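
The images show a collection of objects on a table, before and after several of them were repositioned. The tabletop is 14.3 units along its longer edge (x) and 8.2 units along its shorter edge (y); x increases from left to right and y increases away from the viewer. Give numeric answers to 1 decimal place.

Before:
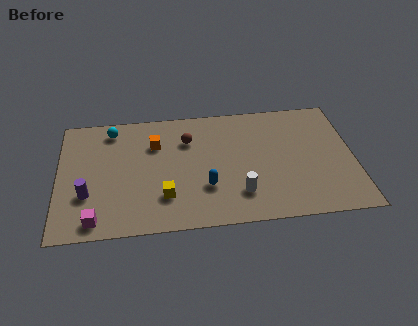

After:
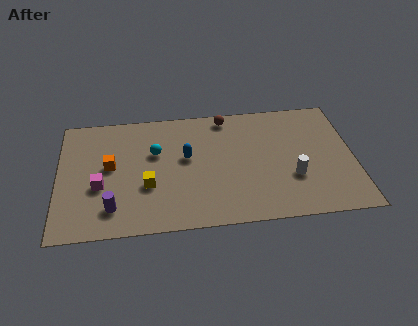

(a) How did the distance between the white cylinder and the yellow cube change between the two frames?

+3.4

Before: roughly 3.6 units apart; after: 7.0. That's 3.4 units further apart.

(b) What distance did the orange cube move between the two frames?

2.6

The orange cube moved from about (4.7, 5.8) to (2.5, 4.5), a distance of √(2.2² + 1.3²) ≈ 2.6.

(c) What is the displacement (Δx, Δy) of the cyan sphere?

(2.1, -1.8)

From the two frames, the cyan sphere sits at roughly (2.6, 7.0) before and (4.7, 5.2) after.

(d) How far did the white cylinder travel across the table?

2.7

The white cylinder moved from about (8.7, 2.0) to (11.3, 2.8), a distance of √(2.6² + 0.8²) ≈ 2.7.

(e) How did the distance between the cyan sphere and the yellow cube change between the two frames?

-3.2

The distance was about 5.4 in the first image and 2.2 in the second, so they moved 3.2 units closer together.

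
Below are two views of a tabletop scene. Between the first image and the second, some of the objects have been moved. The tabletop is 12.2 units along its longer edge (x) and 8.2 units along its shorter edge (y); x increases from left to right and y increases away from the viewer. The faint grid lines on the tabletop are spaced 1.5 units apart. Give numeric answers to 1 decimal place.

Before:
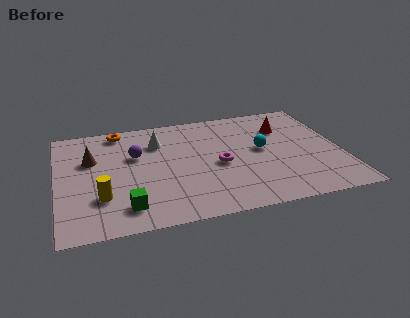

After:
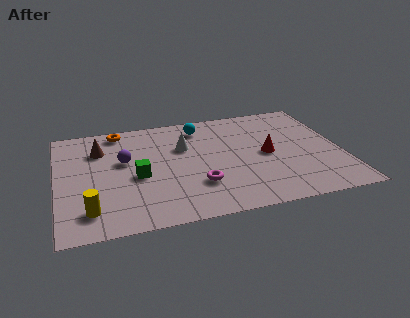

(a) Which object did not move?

the orange torus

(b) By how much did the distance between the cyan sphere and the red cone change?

+2.0

They were about 1.9 units apart before and 3.9 after — 2.0 units further apart.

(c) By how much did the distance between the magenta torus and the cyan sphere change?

+2.4

They were about 2.0 units apart before and 4.4 after — 2.4 units further apart.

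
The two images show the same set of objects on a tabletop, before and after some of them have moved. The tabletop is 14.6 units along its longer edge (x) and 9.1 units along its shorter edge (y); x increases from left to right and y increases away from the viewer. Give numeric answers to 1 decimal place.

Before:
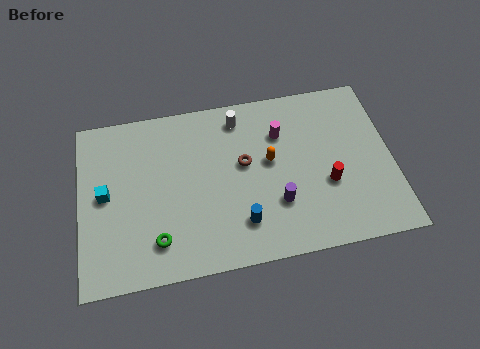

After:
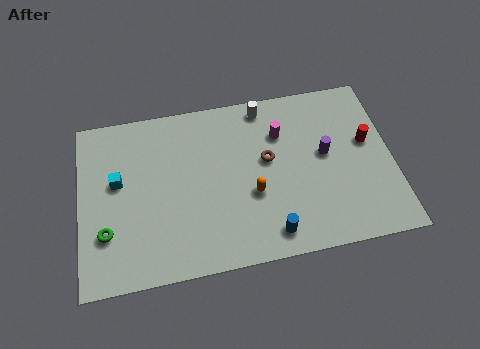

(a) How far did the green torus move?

2.4

The green torus moved from about (3.5, 1.9) to (1.2, 2.7), a distance of √(2.3² + 0.8²) ≈ 2.4.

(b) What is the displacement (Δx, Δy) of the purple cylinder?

(2.4, 2.2)

The purple cylinder started near (9.1, 2.8) and ended near (11.5, 5.0).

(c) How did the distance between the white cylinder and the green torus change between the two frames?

+2.2

They were about 7.1 units apart before and 9.3 after — 2.2 units further apart.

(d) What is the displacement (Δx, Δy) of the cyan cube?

(0.6, 0.6)

The cyan cube started near (1.2, 4.7) and ended near (1.8, 5.3).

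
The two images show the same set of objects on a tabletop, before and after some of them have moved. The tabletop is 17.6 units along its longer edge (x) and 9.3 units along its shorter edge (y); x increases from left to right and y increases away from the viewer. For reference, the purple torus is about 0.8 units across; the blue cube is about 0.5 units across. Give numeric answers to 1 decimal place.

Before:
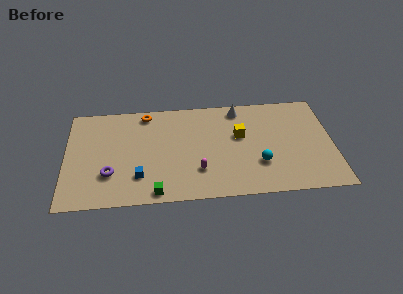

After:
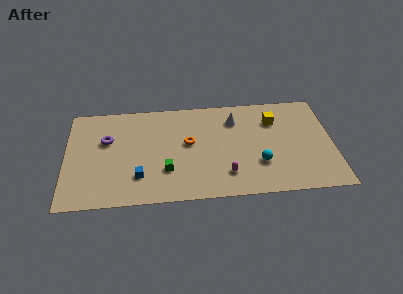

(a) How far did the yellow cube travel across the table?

2.6

From (11.5, 5.6) to (13.8, 6.8), the yellow cube covered √(2.3² + 1.2²) ≈ 2.6 units.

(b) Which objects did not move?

the blue cube and the cyan sphere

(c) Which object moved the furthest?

the orange torus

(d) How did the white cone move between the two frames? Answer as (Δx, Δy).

(-0.3, -1.0)

The white cone was at about (11.5, 8.1) and moved to about (11.2, 7.1).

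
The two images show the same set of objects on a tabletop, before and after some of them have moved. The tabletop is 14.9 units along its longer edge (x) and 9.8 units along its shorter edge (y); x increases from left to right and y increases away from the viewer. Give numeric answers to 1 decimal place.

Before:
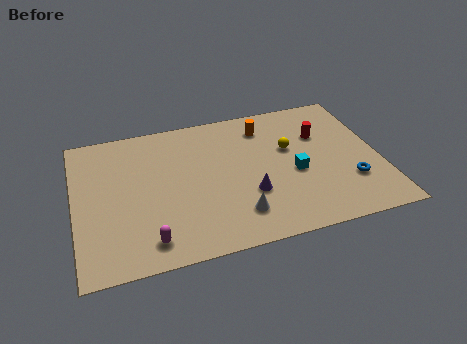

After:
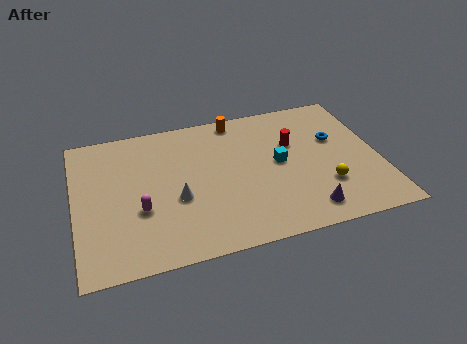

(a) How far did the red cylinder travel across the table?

1.4

The red cylinder moved from about (12.2, 6.6) to (10.8, 6.3), a distance of √(1.4² + 0.3²) ≈ 1.4.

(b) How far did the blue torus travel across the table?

3.2

The blue torus was near (13.3, 2.9) before and (12.9, 6.1) after, so it travelled √(0.4² + 3.2²) ≈ 3.2 units.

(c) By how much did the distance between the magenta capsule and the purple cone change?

+2.9

Before: roughly 5.3 units apart; after: 8.2. That's 2.9 units further apart.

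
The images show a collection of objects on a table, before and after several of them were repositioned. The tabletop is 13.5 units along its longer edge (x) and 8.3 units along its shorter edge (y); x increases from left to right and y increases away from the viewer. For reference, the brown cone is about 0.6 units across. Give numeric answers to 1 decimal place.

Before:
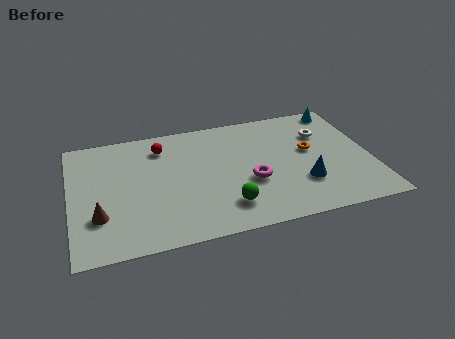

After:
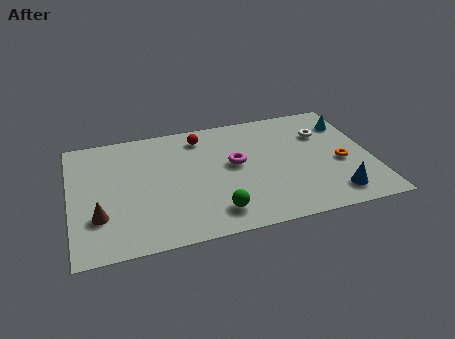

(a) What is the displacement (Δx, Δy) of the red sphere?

(1.8, 0.3)

The red sphere started near (4.2, 6.6) and ended near (6.0, 6.9).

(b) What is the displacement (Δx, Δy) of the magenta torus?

(-0.6, 1.4)

The magenta torus started near (8.0, 3.2) and ended near (7.4, 4.6).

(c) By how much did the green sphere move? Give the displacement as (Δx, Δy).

(-0.5, -0.3)

From the two frames, the green sphere sits at roughly (6.8, 1.8) before and (6.3, 1.5) after.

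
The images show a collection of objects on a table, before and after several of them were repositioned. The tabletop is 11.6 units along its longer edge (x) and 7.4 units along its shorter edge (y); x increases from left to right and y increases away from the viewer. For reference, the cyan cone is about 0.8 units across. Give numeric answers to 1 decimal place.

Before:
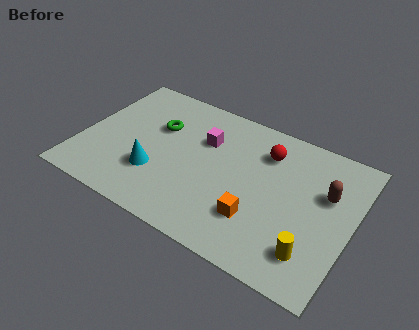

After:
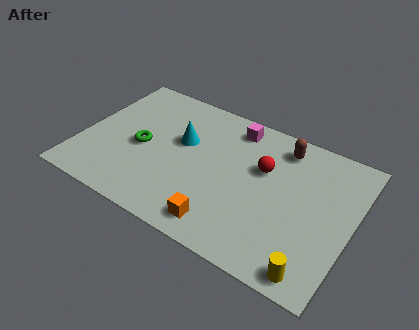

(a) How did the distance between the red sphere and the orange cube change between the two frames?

+0.3

The distance was about 3.5 in the first image and 3.8 in the second, so they moved 0.3 units further apart.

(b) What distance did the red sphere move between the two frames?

0.9

From (7.7, 5.6) to (7.7, 4.7), the red sphere covered √(0.0² + 0.9²) ≈ 0.9 units.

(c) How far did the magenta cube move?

1.7

From (5.1, 5.0) to (6.2, 6.3), the magenta cube covered √(1.1² + 1.3²) ≈ 1.7 units.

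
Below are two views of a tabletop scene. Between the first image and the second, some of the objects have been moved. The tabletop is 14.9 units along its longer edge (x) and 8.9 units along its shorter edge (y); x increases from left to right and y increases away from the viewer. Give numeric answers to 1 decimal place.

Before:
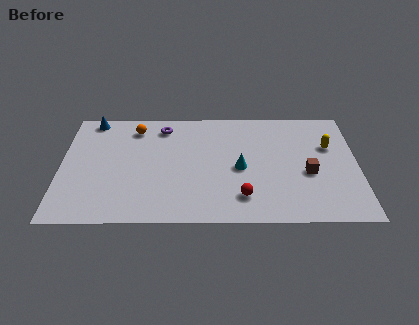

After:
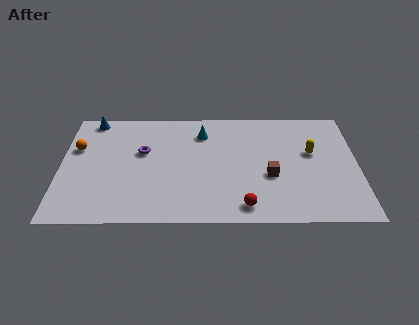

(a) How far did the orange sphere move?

3.3

The orange sphere was near (3.7, 7.3) before and (0.8, 5.7) after, so it travelled √(2.9² + 1.6²) ≈ 3.3 units.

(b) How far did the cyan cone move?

3.4

The cyan cone moved from about (9.0, 4.1) to (7.1, 6.9), a distance of √(1.9² + 2.8²) ≈ 3.4.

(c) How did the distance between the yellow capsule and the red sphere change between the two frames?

-0.6

They were about 5.9 units apart before and 5.3 after — 0.6 units closer together.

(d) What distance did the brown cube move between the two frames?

1.9

The brown cube was near (12.4, 3.7) before and (10.5, 3.5) after, so it travelled √(1.9² + 0.2²) ≈ 1.9 units.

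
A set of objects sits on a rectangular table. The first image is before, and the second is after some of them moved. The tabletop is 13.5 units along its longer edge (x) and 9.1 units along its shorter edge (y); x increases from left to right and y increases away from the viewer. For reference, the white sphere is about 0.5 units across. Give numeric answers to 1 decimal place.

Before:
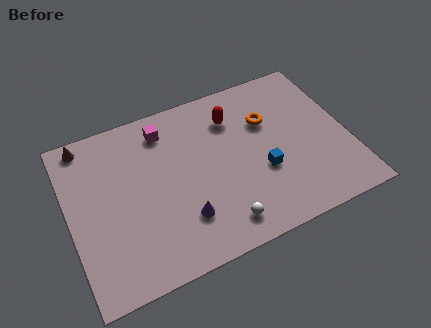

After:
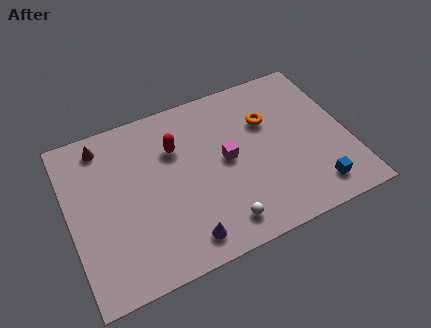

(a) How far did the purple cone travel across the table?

1.1

From (5.2, 2.4) to (5.1, 1.3), the purple cone covered √(0.1² + 1.1²) ≈ 1.1 units.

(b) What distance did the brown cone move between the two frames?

0.9

From (1.1, 8.2) to (1.9, 7.8), the brown cone covered √(0.8² + 0.4²) ≈ 0.9 units.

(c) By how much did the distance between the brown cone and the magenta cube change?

+2.6

The distance was about 3.9 in the first image and 6.5 in the second, so they moved 2.6 units further apart.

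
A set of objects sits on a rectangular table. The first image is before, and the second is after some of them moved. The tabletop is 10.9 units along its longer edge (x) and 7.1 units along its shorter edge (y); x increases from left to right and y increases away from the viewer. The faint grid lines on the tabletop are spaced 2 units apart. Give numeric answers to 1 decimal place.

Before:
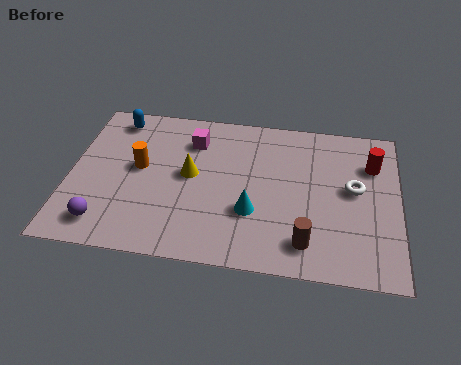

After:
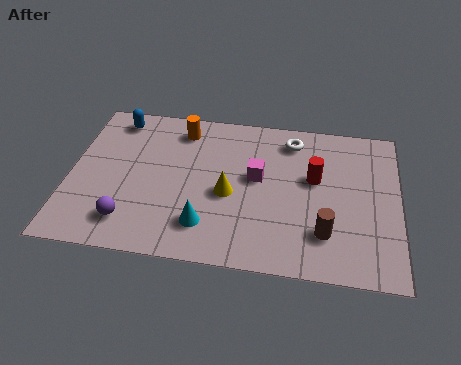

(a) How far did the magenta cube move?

2.6

From (4.0, 5.4) to (6.2, 4.0), the magenta cube covered √(2.2² + 1.4²) ≈ 2.6 units.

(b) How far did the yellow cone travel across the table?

1.5

From (4.0, 3.8) to (5.3, 3.1), the yellow cone covered √(1.3² + 0.7²) ≈ 1.5 units.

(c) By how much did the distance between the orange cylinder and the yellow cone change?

+1.6

They were about 1.7 units apart before and 3.3 after — 1.6 units further apart.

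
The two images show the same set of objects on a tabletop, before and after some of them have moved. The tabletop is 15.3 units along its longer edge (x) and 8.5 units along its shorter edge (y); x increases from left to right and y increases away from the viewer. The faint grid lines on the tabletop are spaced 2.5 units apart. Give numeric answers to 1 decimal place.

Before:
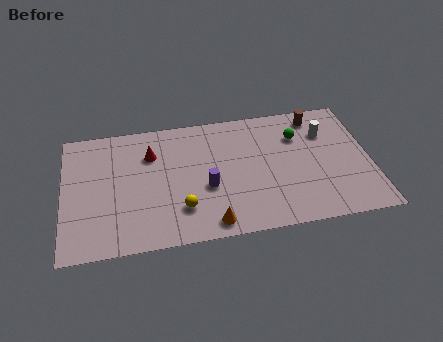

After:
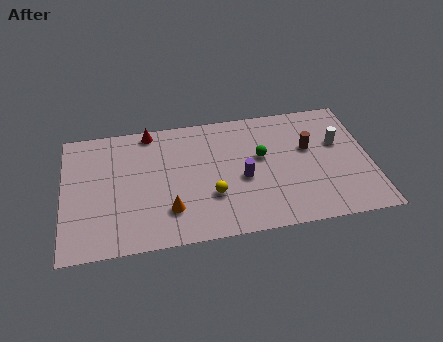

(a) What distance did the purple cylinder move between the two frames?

1.8

From (7.1, 3.4) to (8.9, 3.7), the purple cylinder covered √(1.8² + 0.3²) ≈ 1.8 units.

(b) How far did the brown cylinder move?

2.2

The brown cylinder moved from about (12.8, 7.3) to (12.3, 5.2), a distance of √(0.5² + 2.1²) ≈ 2.2.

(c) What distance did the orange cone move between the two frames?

2.3

The orange cone moved from about (7.2, 1.0) to (5.2, 2.2), a distance of √(2.0² + 1.2²) ≈ 2.3.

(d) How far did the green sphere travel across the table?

2.2

From (11.8, 6.1) to (9.9, 5.0), the green sphere covered √(1.9² + 1.1²) ≈ 2.2 units.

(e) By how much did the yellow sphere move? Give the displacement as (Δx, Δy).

(1.5, 0.6)

From the two frames, the yellow sphere sits at roughly (5.8, 2.2) before and (7.3, 2.8) after.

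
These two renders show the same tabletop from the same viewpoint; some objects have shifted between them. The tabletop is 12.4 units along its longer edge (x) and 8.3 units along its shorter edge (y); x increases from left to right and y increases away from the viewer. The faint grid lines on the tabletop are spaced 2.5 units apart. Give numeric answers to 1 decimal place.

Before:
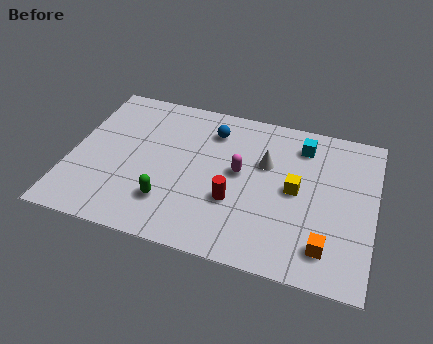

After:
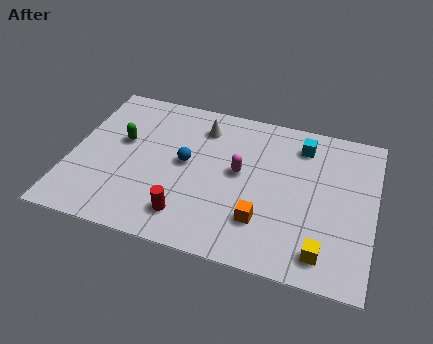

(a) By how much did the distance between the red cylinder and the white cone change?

+2.4

The distance was about 2.6 in the first image and 5.0 in the second, so they moved 2.4 units further apart.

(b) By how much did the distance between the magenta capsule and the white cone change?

+1.4

They were about 1.3 units apart before and 2.7 after — 1.4 units further apart.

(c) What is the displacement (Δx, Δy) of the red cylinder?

(-1.8, -1.3)

The red cylinder started near (6.8, 2.9) and ended near (5.0, 1.6).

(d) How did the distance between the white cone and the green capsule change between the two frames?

-1.3

They were about 4.9 units apart before and 3.6 after — 1.3 units closer together.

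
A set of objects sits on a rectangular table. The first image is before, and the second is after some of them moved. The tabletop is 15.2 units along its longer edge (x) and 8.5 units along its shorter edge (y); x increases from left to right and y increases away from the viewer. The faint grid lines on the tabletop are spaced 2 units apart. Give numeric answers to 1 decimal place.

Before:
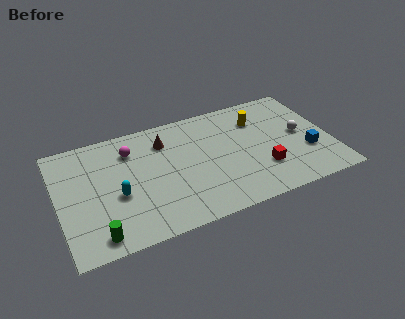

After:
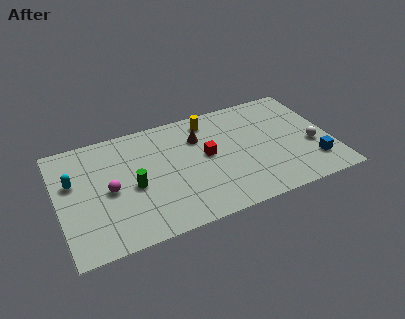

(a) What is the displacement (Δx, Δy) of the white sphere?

(0.5, -1.1)

The white sphere started near (13.6, 4.4) and ended near (14.1, 3.3).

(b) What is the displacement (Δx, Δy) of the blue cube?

(0.2, -0.9)

The blue cube was at about (13.8, 2.9) and moved to about (14.0, 2.0).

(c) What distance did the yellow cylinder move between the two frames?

2.8

The yellow cylinder was near (11.4, 6.3) before and (8.7, 7.2) after, so it travelled √(2.7² + 0.9²) ≈ 2.8 units.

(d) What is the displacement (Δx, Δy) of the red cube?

(-2.9, 2.1)

The red cube started near (11.2, 2.5) and ended near (8.3, 4.6).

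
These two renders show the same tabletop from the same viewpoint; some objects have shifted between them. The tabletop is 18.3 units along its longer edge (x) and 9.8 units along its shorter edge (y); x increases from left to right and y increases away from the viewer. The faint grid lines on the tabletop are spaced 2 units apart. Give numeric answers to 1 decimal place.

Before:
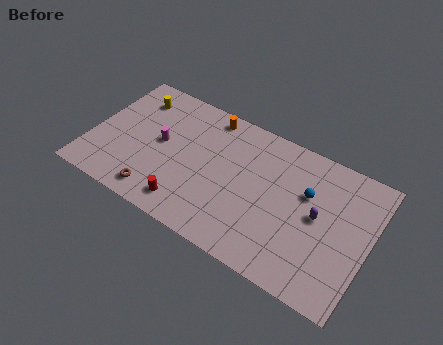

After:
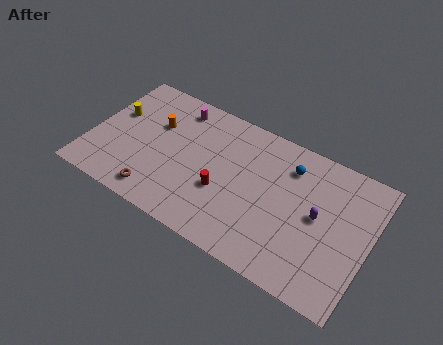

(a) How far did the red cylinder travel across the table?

2.9

From (6.9, 1.6) to (8.9, 3.7), the red cylinder covered √(2.0² + 2.1²) ≈ 2.9 units.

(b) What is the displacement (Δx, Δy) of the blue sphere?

(-1.3, 1.3)

From the two frames, the blue sphere sits at roughly (14.1, 6.3) before and (12.8, 7.6) after.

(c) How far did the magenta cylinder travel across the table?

3.2

The magenta cylinder was near (4.5, 5.2) before and (5.1, 8.3) after, so it travelled √(0.6² + 3.1²) ≈ 3.2 units.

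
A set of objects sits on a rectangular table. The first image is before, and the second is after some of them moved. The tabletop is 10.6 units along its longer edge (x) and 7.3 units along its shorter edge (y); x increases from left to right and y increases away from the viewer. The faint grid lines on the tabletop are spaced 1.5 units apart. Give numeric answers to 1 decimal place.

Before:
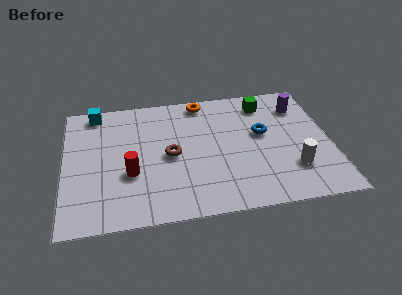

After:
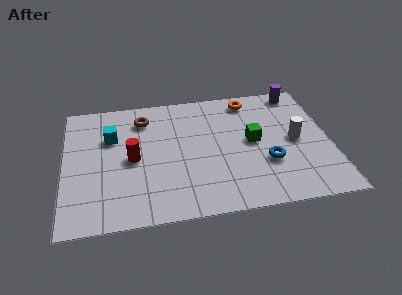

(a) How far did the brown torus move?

2.5

From (4.2, 3.5) to (3.2, 5.8), the brown torus covered √(1.0² + 2.3²) ≈ 2.5 units.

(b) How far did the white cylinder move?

1.6

The white cylinder was near (9.0, 2.0) before and (9.2, 3.6) after, so it travelled √(0.2² + 1.6²) ≈ 1.6 units.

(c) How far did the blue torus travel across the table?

1.7

From (7.9, 4.2) to (8.0, 2.5), the blue torus covered √(0.1² + 1.7²) ≈ 1.7 units.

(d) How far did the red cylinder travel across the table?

0.8

From (2.6, 2.7) to (2.7, 3.5), the red cylinder covered √(0.1² + 0.8²) ≈ 0.8 units.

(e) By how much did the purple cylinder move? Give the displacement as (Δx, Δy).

(0.0, 0.9)

The purple cylinder started near (9.5, 5.6) and ended near (9.5, 6.5).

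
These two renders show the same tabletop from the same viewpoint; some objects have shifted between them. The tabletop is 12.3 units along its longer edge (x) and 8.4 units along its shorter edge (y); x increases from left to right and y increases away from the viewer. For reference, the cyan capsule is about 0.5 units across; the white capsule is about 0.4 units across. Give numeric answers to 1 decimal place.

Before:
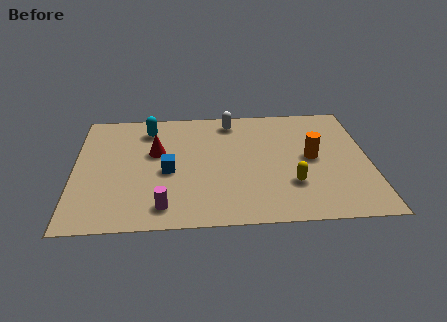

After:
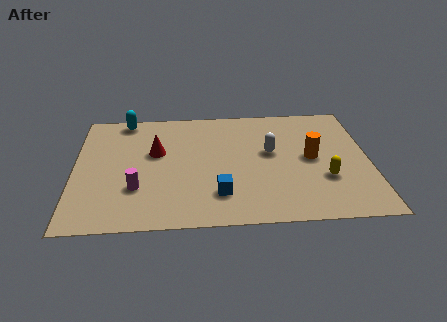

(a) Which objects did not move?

the orange cylinder and the red cone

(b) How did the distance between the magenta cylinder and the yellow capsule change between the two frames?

+2.4

The distance was about 5.4 in the first image and 7.8 in the second, so they moved 2.4 units further apart.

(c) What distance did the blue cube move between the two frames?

2.7

The blue cube was near (3.9, 3.7) before and (6.0, 2.0) after, so it travelled √(2.1² + 1.7²) ≈ 2.7 units.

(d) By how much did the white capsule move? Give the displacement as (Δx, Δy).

(1.6, -2.4)

The white capsule was at about (6.6, 7.2) and moved to about (8.2, 4.8).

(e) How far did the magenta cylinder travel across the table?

1.7

From (3.7, 1.3) to (2.6, 2.6), the magenta cylinder covered √(1.1² + 1.3²) ≈ 1.7 units.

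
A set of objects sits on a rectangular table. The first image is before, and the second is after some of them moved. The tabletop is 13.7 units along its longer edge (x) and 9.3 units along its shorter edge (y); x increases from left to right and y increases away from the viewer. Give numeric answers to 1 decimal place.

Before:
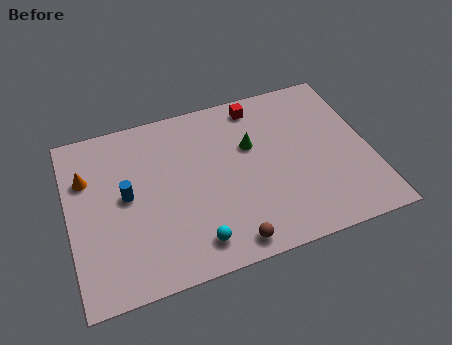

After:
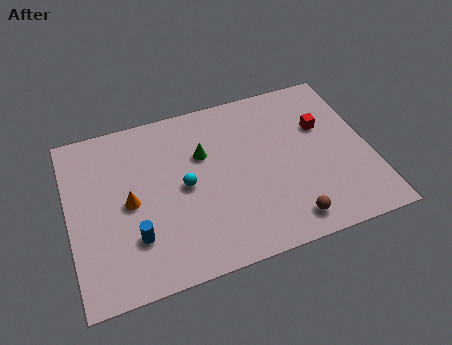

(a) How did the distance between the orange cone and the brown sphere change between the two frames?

-0.5

They were about 8.1 units apart before and 7.6 after — 0.5 units closer together.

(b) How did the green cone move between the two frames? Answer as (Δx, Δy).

(-2.2, 0.2)

From the two frames, the green cone sits at roughly (8.4, 5.9) before and (6.2, 6.1) after.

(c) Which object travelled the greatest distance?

the red cube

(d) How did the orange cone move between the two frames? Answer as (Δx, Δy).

(1.8, -1.9)

The orange cone started near (0.9, 6.4) and ended near (2.7, 4.5).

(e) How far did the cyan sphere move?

3.1

The cyan sphere moved from about (5.4, 1.5) to (5.2, 4.6), a distance of √(0.2² + 3.1²) ≈ 3.1.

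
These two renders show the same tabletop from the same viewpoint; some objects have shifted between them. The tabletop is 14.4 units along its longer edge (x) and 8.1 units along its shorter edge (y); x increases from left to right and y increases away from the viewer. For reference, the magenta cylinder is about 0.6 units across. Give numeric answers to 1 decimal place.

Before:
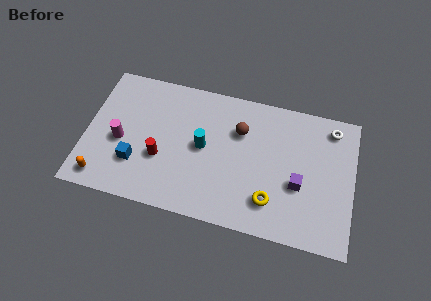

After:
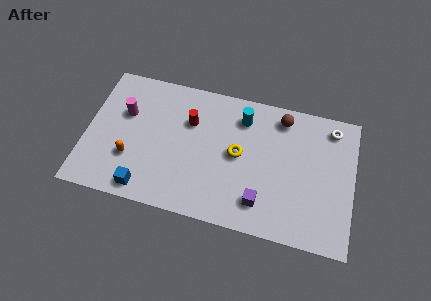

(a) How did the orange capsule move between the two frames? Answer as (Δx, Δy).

(1.4, 1.5)

The orange capsule was at about (1.1, 1.1) and moved to about (2.5, 2.6).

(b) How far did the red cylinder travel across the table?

2.9

From (4.1, 3.0) to (5.5, 5.5), the red cylinder covered √(1.4² + 2.5²) ≈ 2.9 units.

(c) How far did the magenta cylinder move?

1.7

The magenta cylinder moved from about (1.9, 3.5) to (2.0, 5.2), a distance of √(0.1² + 1.7²) ≈ 1.7.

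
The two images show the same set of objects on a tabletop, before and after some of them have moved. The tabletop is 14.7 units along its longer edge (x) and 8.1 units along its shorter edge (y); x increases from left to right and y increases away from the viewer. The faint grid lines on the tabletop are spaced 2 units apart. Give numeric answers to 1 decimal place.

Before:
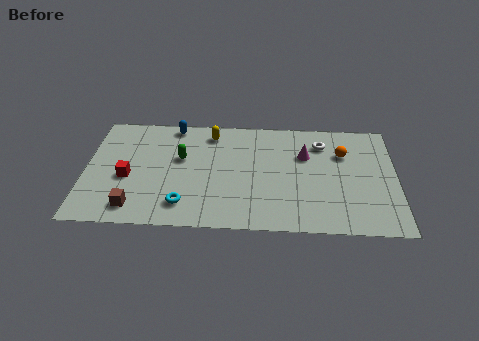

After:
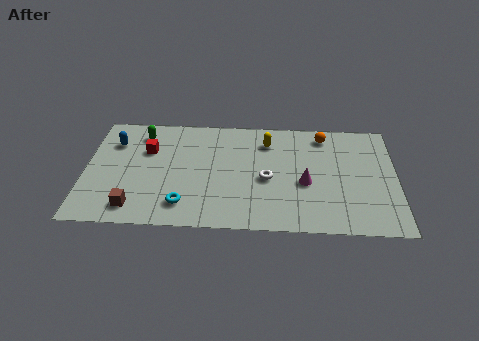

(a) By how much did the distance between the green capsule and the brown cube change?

+1.1

They were about 4.2 units apart before and 5.3 after — 1.1 units further apart.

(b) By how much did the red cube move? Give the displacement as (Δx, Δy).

(0.9, 2.0)

The red cube started near (2.0, 3.4) and ended near (2.9, 5.4).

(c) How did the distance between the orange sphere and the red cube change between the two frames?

-1.9

They were about 10.4 units apart before and 8.5 after — 1.9 units closer together.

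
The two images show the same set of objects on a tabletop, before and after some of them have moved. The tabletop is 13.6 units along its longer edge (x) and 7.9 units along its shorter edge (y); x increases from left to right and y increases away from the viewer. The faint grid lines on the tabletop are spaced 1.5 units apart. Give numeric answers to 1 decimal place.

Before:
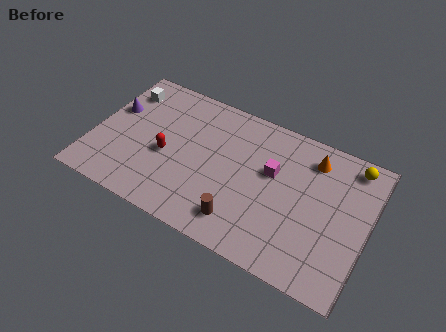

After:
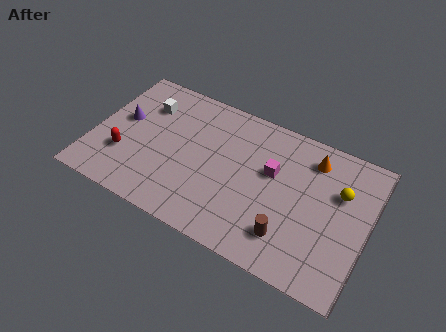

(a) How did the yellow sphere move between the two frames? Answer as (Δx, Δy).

(-0.4, -1.7)

From the two frames, the yellow sphere sits at roughly (12.5, 6.9) before and (12.1, 5.2) after.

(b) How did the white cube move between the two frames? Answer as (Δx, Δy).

(1.2, -0.4)

The white cube was at about (1.1, 6.2) and moved to about (2.3, 5.8).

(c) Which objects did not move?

the magenta cube and the orange cone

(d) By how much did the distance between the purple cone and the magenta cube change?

-0.5

Before: roughly 8.0 units apart; after: 7.5. That's 0.5 units closer together.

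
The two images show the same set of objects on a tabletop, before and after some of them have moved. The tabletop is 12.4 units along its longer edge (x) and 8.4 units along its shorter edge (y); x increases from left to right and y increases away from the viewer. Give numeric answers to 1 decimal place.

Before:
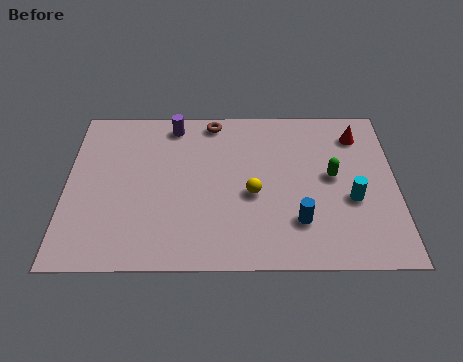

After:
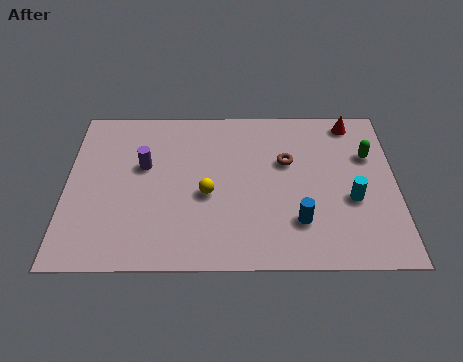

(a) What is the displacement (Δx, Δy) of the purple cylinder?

(-1.1, -2.2)

The purple cylinder started near (4.0, 7.3) and ended near (2.9, 5.1).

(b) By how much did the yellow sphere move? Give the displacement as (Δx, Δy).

(-1.7, 0.0)

The yellow sphere started near (7.0, 3.6) and ended near (5.3, 3.6).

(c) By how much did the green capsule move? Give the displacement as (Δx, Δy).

(1.4, 1.1)

The green capsule started near (10.0, 4.5) and ended near (11.4, 5.6).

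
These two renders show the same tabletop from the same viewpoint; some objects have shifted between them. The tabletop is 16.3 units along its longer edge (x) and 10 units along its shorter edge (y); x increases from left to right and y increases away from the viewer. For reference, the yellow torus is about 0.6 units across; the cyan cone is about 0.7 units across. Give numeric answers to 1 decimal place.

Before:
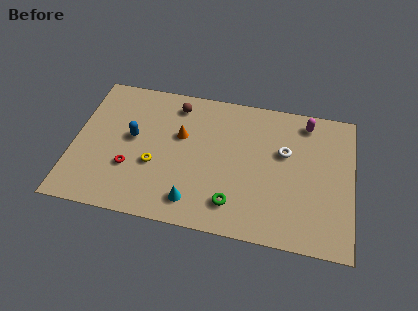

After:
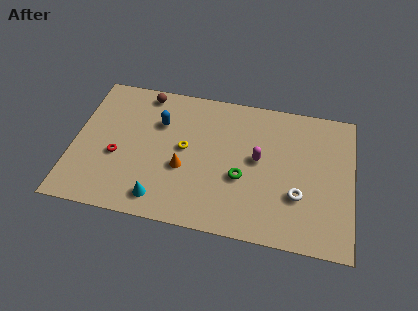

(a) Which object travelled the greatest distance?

the magenta capsule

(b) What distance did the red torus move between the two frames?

1.1

From (3.4, 3.3) to (2.6, 4.0), the red torus covered √(0.8² + 0.7²) ≈ 1.1 units.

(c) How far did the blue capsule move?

2.1

The blue capsule moved from about (3.4, 5.5) to (4.9, 6.9), a distance of √(1.5² + 1.4²) ≈ 2.1.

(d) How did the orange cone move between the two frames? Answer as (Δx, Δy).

(0.3, -2.3)

The orange cone was at about (6.2, 6.2) and moved to about (6.5, 3.9).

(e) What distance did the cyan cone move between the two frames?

1.9

From (7.2, 1.7) to (5.3, 1.5), the cyan cone covered √(1.9² + 0.2²) ≈ 1.9 units.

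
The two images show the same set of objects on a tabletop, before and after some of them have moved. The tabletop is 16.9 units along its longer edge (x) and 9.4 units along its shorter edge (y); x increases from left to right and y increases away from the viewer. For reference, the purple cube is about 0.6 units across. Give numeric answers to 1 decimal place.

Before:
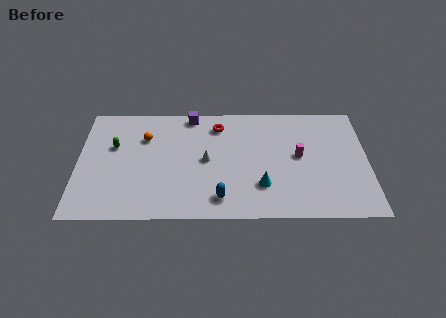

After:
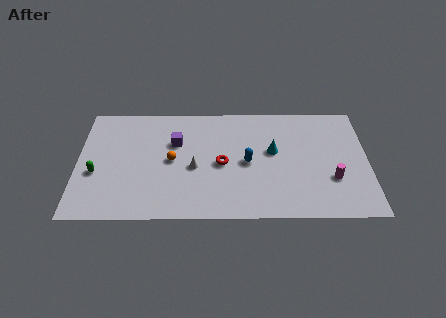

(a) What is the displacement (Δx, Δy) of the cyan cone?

(0.7, 2.8)

The cyan cone was at about (10.7, 2.6) and moved to about (11.4, 5.4).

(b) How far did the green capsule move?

2.4

The green capsule moved from about (2.1, 5.9) to (1.1, 3.7), a distance of √(1.0² + 2.2²) ≈ 2.4.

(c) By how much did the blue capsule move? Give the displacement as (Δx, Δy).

(1.6, 2.9)

The blue capsule was at about (8.3, 1.6) and moved to about (9.9, 4.5).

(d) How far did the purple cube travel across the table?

2.5

From (6.6, 8.5) to (5.7, 6.2), the purple cube covered √(0.9² + 2.3²) ≈ 2.5 units.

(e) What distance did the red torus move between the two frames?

3.2

The red torus was near (8.2, 7.6) before and (8.4, 4.4) after, so it travelled √(0.2² + 3.2²) ≈ 3.2 units.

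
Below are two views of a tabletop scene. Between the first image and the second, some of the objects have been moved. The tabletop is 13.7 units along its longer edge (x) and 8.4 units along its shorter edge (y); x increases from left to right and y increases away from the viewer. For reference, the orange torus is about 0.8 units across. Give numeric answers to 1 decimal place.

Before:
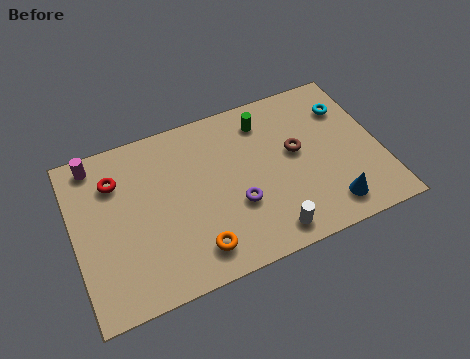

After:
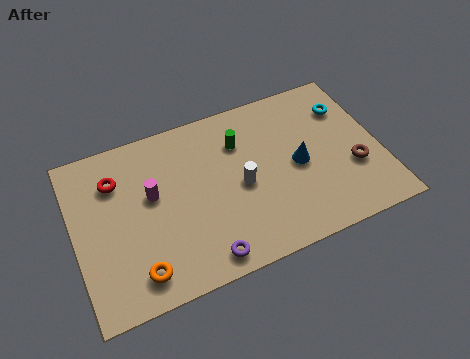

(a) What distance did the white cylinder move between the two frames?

2.9

The white cylinder was near (8.3, 1.1) before and (7.4, 3.9) after, so it travelled √(0.9² + 2.8²) ≈ 2.9 units.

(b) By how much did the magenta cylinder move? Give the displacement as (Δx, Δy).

(2.3, -2.5)

From the two frames, the magenta cylinder sits at roughly (1.2, 7.4) before and (3.5, 4.9) after.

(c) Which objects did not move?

the red torus and the cyan torus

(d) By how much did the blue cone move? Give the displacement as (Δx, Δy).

(-1.1, 2.6)

The blue cone was at about (11.1, 1.4) and moved to about (10.0, 4.0).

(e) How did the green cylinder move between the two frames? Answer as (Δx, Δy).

(-1.2, -0.7)

The green cylinder started near (8.8, 6.8) and ended near (7.6, 6.1).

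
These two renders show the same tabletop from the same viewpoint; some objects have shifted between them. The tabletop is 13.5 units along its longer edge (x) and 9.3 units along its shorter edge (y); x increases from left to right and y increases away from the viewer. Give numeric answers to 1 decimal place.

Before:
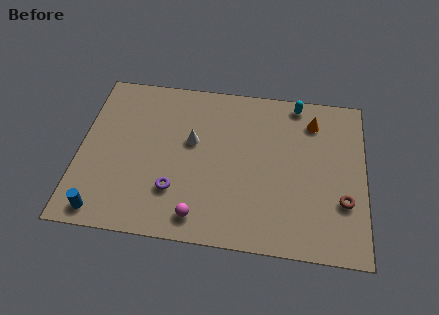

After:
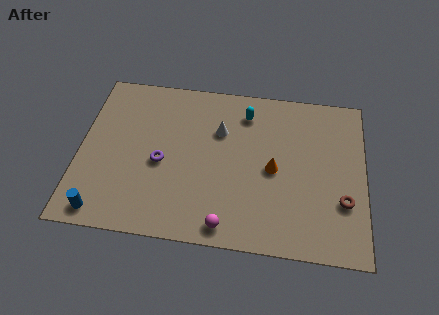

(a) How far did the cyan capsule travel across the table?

2.6

The cyan capsule moved from about (10.2, 8.4) to (7.8, 7.5), a distance of √(2.4² + 0.9²) ≈ 2.6.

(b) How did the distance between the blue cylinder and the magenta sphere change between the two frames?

+1.3

They were about 4.5 units apart before and 5.8 after — 1.3 units further apart.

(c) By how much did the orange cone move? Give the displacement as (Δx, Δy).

(-1.8, -3.0)

The orange cone was at about (11.0, 7.4) and moved to about (9.2, 4.4).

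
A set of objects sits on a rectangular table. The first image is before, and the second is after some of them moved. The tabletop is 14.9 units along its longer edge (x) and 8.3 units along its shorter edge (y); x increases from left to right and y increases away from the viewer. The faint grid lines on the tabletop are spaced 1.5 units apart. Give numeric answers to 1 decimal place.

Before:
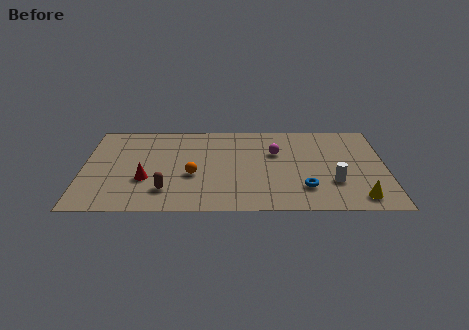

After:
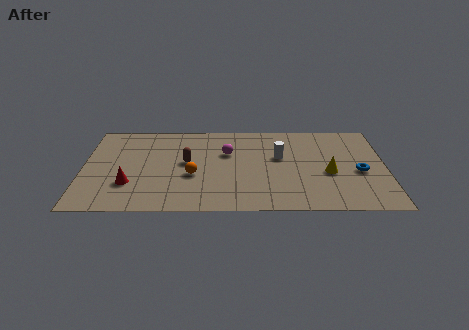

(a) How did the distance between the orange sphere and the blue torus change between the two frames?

+2.6

The distance was about 5.6 in the first image and 8.2 in the second, so they moved 2.6 units further apart.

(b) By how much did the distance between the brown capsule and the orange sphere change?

-0.7

The distance was about 1.9 in the first image and 1.2 in the second, so they moved 0.7 units closer together.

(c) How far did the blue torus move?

3.1

The blue torus moved from about (10.9, 2.1) to (13.6, 3.6), a distance of √(2.7² + 1.5²) ≈ 3.1.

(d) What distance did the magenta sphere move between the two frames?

2.4

From (9.5, 5.4) to (7.1, 5.4), the magenta sphere covered √(2.4² + 0.0²) ≈ 2.4 units.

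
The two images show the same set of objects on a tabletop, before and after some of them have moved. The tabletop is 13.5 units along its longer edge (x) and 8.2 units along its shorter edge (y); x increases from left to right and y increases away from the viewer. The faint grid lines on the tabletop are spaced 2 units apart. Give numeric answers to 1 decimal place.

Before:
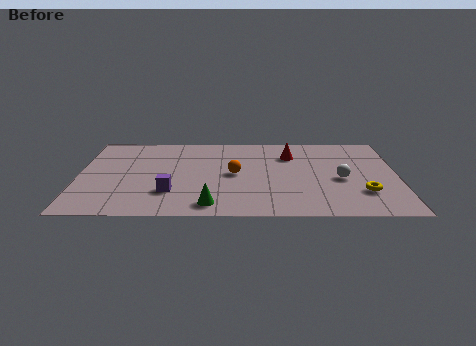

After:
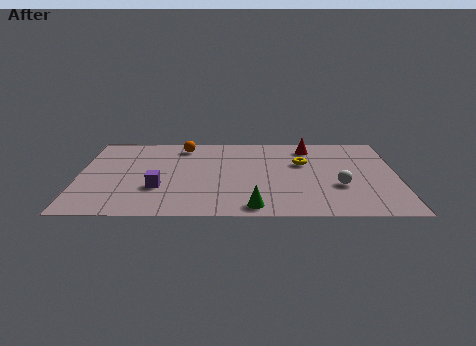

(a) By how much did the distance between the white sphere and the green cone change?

-1.9

The distance was about 6.0 in the first image and 4.1 in the second, so they moved 1.9 units closer together.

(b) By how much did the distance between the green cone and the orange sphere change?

+3.5

Before: roughly 3.2 units apart; after: 6.7. That's 3.5 units further apart.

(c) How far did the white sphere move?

0.7

From (11.1, 3.6) to (11.0, 2.9), the white sphere covered √(0.1² + 0.7²) ≈ 0.7 units.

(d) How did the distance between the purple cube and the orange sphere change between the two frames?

+1.1

Before: roughly 3.2 units apart; after: 4.3. That's 1.1 units further apart.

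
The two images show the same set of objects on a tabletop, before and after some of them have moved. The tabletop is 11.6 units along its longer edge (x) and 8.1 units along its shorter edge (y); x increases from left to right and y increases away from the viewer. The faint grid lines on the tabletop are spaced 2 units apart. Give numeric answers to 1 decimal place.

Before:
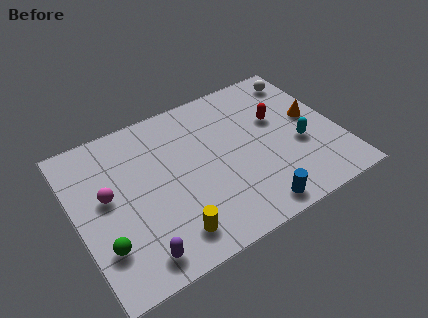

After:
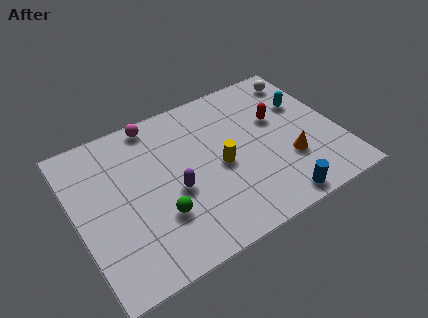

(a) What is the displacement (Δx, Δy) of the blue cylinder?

(1.0, -0.1)

The blue cylinder started near (7.3, 0.9) and ended near (8.3, 0.8).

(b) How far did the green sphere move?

2.5

The green sphere moved from about (0.9, 2.2) to (3.4, 2.5), a distance of √(2.5² + 0.3²) ≈ 2.5.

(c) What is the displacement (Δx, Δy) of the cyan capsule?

(0.6, 2.1)

The cyan capsule started near (9.8, 3.2) and ended near (10.4, 5.3).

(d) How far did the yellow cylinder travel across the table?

3.5

From (3.7, 1.4) to (6.3, 3.7), the yellow cylinder covered √(2.6² + 2.3²) ≈ 3.5 units.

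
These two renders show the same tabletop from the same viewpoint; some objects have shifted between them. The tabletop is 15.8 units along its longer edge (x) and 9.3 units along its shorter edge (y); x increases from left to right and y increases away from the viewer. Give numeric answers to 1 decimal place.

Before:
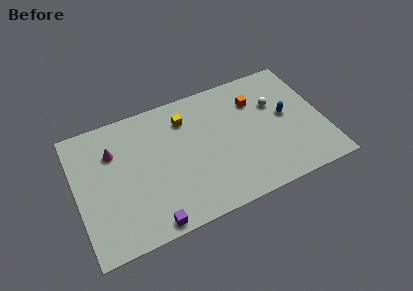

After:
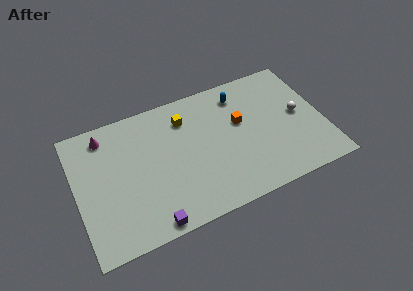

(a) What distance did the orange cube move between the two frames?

1.6

From (11.7, 6.8) to (10.6, 5.6), the orange cube covered √(1.1² + 1.2²) ≈ 1.6 units.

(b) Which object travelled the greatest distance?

the blue capsule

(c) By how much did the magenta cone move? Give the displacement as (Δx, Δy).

(-0.4, 1.3)

The magenta cone started near (2.5, 6.6) and ended near (2.1, 7.9).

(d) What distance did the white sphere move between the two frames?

1.9

The white sphere moved from about (12.9, 6.1) to (14.3, 4.8), a distance of √(1.4² + 1.3²) ≈ 1.9.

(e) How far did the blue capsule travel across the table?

3.7

The blue capsule moved from about (13.5, 5.0) to (10.8, 7.6), a distance of √(2.7² + 2.6²) ≈ 3.7.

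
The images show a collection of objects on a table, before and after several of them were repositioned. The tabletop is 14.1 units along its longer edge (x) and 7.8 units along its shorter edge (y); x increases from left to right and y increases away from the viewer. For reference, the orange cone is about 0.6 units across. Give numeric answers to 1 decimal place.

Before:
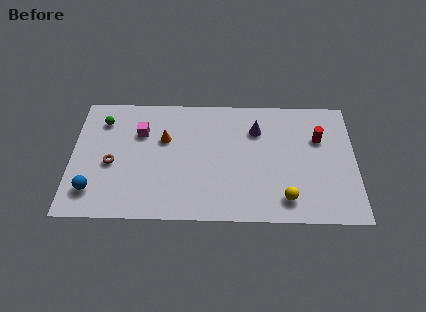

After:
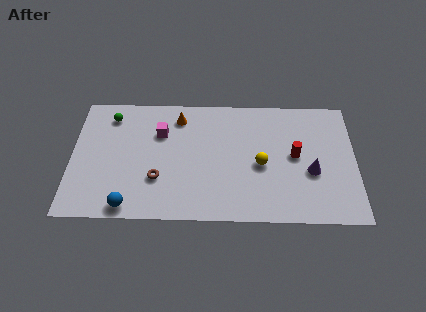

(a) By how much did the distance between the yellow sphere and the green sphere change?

-2.2

The distance was about 10.2 in the first image and 8.0 in the second, so they moved 2.2 units closer together.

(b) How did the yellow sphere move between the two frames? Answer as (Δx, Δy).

(-1.2, 2.1)

The yellow sphere started near (10.6, 1.4) and ended near (9.4, 3.5).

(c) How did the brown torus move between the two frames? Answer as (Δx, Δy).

(2.3, -0.9)

The brown torus was at about (2.0, 3.4) and moved to about (4.3, 2.5).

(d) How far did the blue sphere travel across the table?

2.0

The blue sphere was near (1.1, 1.7) before and (2.9, 0.8) after, so it travelled √(1.8² + 0.9²) ≈ 2.0 units.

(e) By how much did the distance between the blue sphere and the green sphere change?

+1.3

Before: roughly 4.4 units apart; after: 5.7. That's 1.3 units further apart.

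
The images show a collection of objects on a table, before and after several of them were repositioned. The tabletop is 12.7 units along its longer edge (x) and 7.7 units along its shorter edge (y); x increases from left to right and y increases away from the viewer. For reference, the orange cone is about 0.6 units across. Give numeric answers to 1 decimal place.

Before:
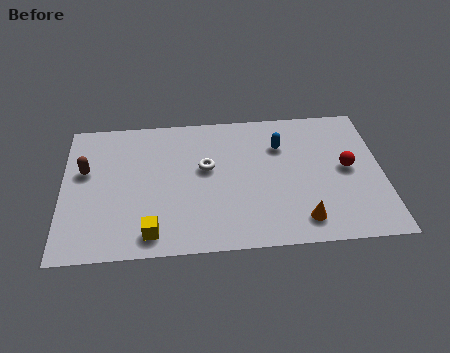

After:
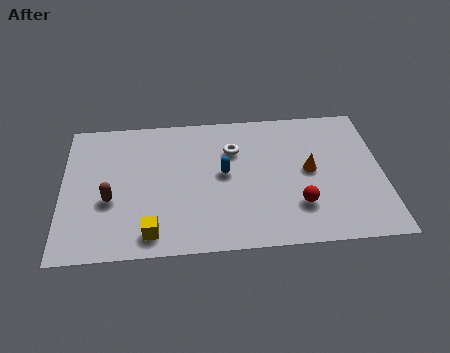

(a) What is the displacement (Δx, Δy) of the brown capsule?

(1.0, -1.7)

From the two frames, the brown capsule sits at roughly (0.9, 4.7) before and (1.9, 3.0) after.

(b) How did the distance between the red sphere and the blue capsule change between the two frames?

+0.5

Before: roughly 3.0 units apart; after: 3.5. That's 0.5 units further apart.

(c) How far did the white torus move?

1.4

From (5.7, 4.5) to (6.8, 5.4), the white torus covered √(1.1² + 0.9²) ≈ 1.4 units.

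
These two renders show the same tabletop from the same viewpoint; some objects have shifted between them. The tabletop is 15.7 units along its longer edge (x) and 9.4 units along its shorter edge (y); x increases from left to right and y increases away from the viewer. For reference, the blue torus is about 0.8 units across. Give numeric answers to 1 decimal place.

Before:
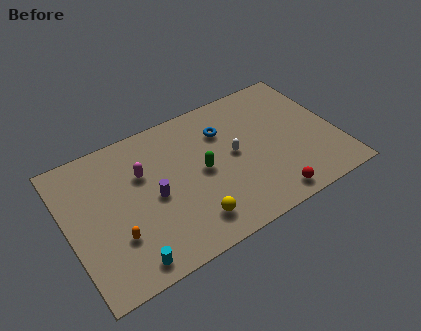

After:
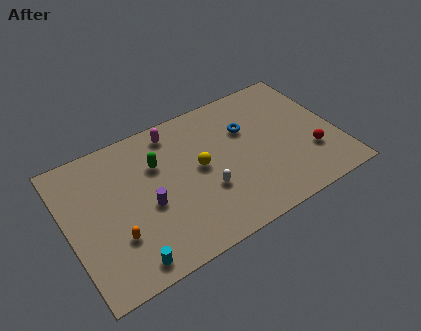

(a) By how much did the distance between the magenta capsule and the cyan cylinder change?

+2.6

Before: roughly 5.3 units apart; after: 7.9. That's 2.6 units further apart.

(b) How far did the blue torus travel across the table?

1.4

The blue torus was near (9.4, 6.8) before and (10.7, 6.3) after, so it travelled √(1.3² + 0.5²) ≈ 1.4 units.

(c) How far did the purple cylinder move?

0.6

From (4.9, 4.4) to (4.5, 4.0), the purple cylinder covered √(0.4² + 0.4²) ≈ 0.6 units.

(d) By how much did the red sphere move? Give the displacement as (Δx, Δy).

(2.8, 1.8)

From the two frames, the red sphere sits at roughly (11.2, 1.1) before and (14.0, 2.9) after.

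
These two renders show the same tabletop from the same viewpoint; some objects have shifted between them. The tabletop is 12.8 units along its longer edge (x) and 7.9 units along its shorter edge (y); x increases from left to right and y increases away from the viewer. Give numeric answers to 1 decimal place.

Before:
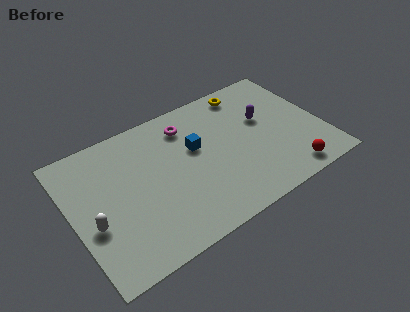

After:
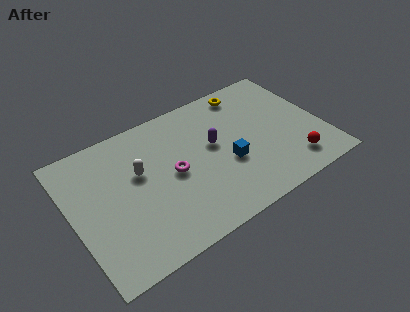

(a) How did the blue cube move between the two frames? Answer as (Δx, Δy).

(1.4, -1.7)

From the two frames, the blue cube sits at roughly (6.4, 4.8) before and (7.8, 3.1) after.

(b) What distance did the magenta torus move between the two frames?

2.6

The magenta torus moved from about (6.2, 6.3) to (5.1, 3.9), a distance of √(1.1² + 2.4²) ≈ 2.6.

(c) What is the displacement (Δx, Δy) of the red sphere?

(0.3, 0.5)

The red sphere started near (10.6, 1.0) and ended near (10.9, 1.5).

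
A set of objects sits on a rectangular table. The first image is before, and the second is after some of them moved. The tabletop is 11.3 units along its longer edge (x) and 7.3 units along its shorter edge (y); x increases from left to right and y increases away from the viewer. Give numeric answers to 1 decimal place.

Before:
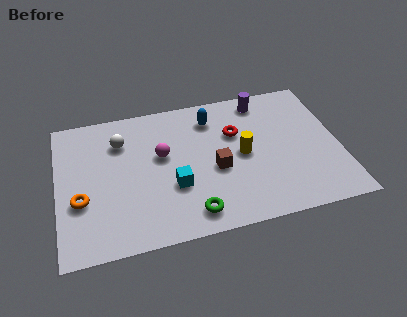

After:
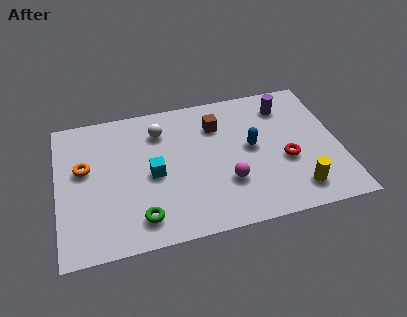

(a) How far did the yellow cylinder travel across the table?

3.0

From (7.4, 3.6) to (9.4, 1.3), the yellow cylinder covered √(2.0² + 2.3²) ≈ 3.0 units.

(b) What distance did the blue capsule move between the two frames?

2.4

The blue capsule moved from about (6.3, 5.8) to (7.8, 3.9), a distance of √(1.5² + 1.9²) ≈ 2.4.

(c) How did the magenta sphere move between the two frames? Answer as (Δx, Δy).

(2.5, -2.0)

The magenta sphere was at about (4.2, 4.3) and moved to about (6.7, 2.3).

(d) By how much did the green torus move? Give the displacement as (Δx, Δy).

(-2.0, 0.2)

The green torus was at about (5.2, 1.1) and moved to about (3.2, 1.3).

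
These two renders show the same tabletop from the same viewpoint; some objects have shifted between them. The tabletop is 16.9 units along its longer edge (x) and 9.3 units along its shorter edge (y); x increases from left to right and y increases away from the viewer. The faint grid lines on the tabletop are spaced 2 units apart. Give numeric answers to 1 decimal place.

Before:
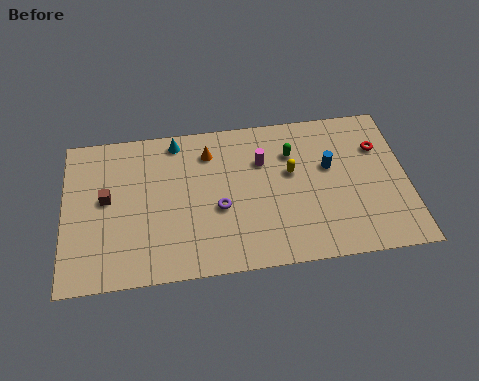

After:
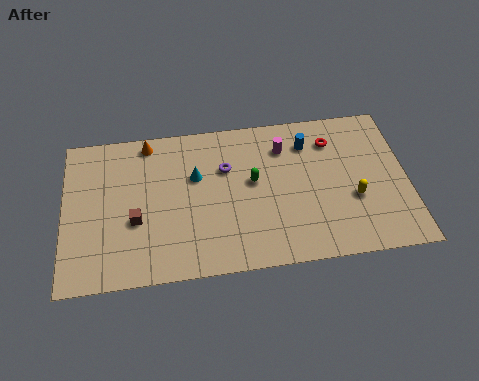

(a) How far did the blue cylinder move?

1.9

The blue cylinder moved from about (13.1, 5.6) to (12.1, 7.2), a distance of √(1.0² + 1.6²) ≈ 1.9.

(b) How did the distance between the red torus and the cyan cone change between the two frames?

-3.2

Before: roughly 10.1 units apart; after: 6.9. That's 3.2 units closer together.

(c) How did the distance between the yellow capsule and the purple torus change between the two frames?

+2.8

Before: roughly 4.0 units apart; after: 6.8. That's 2.8 units further apart.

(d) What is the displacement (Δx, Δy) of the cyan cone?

(0.9, -2.3)

The cyan cone started near (5.6, 8.2) and ended near (6.5, 5.9).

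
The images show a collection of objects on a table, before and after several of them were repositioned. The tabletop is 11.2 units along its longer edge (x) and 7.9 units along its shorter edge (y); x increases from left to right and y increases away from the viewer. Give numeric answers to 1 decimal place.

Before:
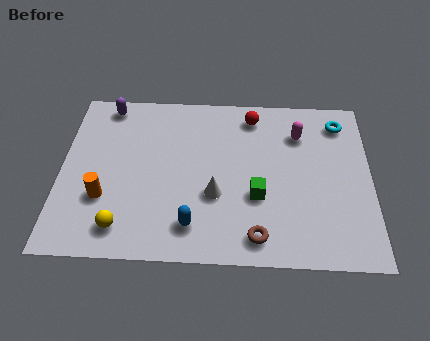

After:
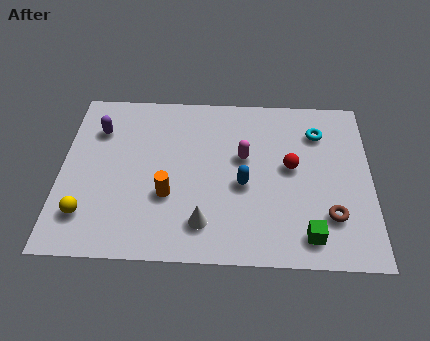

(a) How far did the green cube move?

2.5

The green cube moved from about (7.1, 2.9) to (8.9, 1.2), a distance of √(1.8² + 1.7²) ≈ 2.5.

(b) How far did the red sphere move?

2.8

The red sphere was near (6.9, 6.7) before and (8.3, 4.3) after, so it travelled √(1.4² + 2.4²) ≈ 2.8 units.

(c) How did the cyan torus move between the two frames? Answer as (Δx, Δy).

(-0.8, -0.5)

The cyan torus started near (10.1, 6.5) and ended near (9.3, 6.0).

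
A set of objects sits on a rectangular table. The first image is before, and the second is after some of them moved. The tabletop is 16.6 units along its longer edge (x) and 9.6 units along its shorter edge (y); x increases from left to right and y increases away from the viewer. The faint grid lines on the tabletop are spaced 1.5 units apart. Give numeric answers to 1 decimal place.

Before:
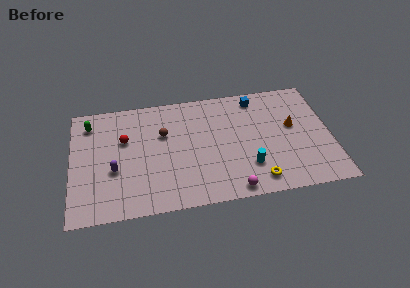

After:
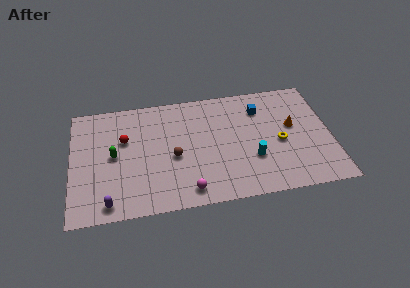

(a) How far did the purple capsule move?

2.6

The purple capsule was near (2.7, 3.7) before and (2.3, 1.1) after, so it travelled √(0.4² + 2.6²) ≈ 2.6 units.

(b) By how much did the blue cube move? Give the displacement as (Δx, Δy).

(0.2, -1.0)

The blue cube was at about (12.0, 8.3) and moved to about (12.2, 7.3).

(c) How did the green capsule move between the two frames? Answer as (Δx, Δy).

(1.5, -2.9)

From the two frames, the green capsule sits at roughly (1.2, 7.8) before and (2.7, 4.9) after.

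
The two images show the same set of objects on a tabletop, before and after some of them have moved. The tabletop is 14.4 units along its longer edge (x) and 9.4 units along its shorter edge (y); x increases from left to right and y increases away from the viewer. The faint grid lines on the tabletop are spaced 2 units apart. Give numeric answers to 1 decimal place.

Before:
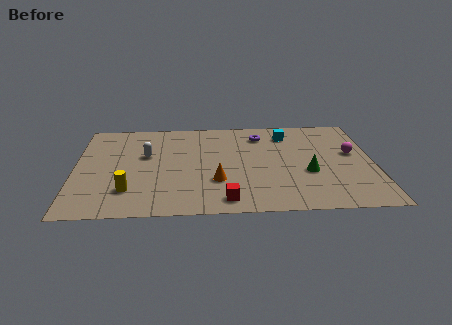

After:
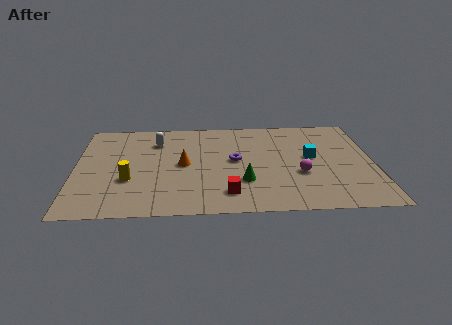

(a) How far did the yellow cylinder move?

1.0

The yellow cylinder moved from about (2.6, 2.3) to (2.6, 3.3), a distance of √(0.0² + 1.0²) ≈ 1.0.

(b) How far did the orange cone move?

2.3

From (6.8, 3.0) to (5.2, 4.7), the orange cone covered √(1.6² + 1.7²) ≈ 2.3 units.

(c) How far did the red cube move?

0.6

From (7.2, 1.2) to (7.3, 1.8), the red cube covered √(0.1² + 0.6²) ≈ 0.6 units.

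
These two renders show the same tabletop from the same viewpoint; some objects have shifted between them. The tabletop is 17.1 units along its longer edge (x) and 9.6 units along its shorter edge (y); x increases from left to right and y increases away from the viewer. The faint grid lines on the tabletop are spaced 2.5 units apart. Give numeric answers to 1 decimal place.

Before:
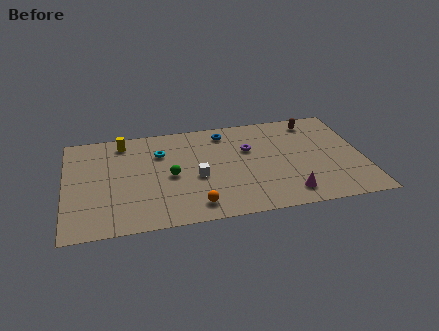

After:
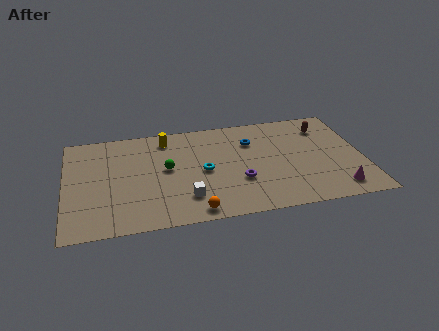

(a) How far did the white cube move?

1.9

The white cube was near (7.5, 4.1) before and (6.8, 2.3) after, so it travelled √(0.7² + 1.8²) ≈ 1.9 units.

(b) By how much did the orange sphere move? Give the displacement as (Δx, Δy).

(-0.1, -0.5)

From the two frames, the orange sphere sits at roughly (7.3, 1.5) before and (7.2, 1.0) after.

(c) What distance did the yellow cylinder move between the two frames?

2.5

The yellow cylinder moved from about (3.4, 8.2) to (5.9, 8.1), a distance of √(2.5² + 0.1²) ≈ 2.5.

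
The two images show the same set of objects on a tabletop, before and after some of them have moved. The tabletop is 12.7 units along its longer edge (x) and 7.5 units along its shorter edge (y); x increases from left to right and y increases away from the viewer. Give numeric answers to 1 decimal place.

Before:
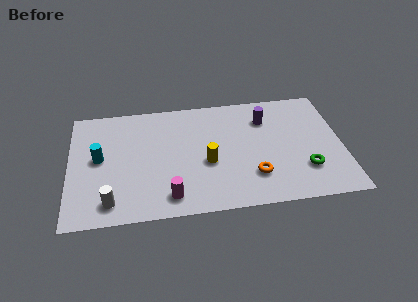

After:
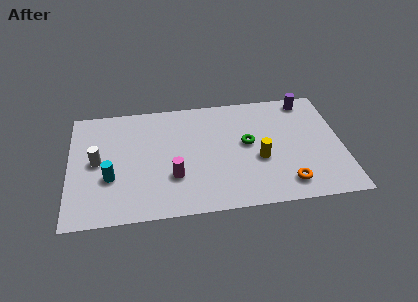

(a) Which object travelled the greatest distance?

the green torus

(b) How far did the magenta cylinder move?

1.2

The magenta cylinder was near (4.6, 1.2) before and (4.8, 2.4) after, so it travelled √(0.2² + 1.2²) ≈ 1.2 units.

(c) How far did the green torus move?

3.3

The green torus moved from about (10.9, 2.1) to (8.3, 4.1), a distance of √(2.6² + 2.0²) ≈ 3.3.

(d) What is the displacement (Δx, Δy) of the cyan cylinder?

(0.5, -1.3)

The cyan cylinder started near (1.4, 4.0) and ended near (1.9, 2.7).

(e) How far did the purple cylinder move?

2.2

From (9.2, 5.6) to (11.2, 6.6), the purple cylinder covered √(2.0² + 1.0²) ≈ 2.2 units.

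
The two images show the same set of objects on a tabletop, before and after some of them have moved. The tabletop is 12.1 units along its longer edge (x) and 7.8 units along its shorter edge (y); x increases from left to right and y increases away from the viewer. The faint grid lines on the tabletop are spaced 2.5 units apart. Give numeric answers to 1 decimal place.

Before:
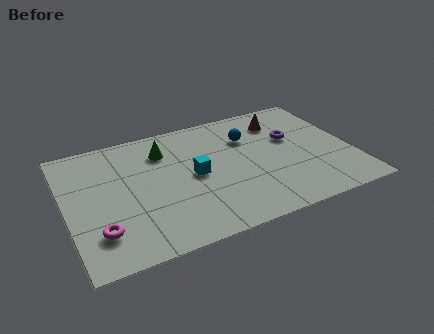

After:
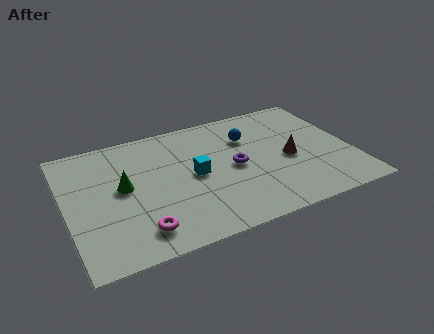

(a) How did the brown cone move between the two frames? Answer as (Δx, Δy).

(0.0, -2.6)

The brown cone started near (9.4, 6.1) and ended near (9.4, 3.5).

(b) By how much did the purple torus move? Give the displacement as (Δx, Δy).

(-2.6, -1.0)

From the two frames, the purple torus sits at roughly (9.7, 4.8) before and (7.1, 3.8) after.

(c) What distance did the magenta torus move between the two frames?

1.7

From (1.2, 1.9) to (2.8, 1.4), the magenta torus covered √(1.6² + 0.5²) ≈ 1.7 units.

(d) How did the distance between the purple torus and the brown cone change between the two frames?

+1.0

Before: roughly 1.3 units apart; after: 2.3. That's 1.0 units further apart.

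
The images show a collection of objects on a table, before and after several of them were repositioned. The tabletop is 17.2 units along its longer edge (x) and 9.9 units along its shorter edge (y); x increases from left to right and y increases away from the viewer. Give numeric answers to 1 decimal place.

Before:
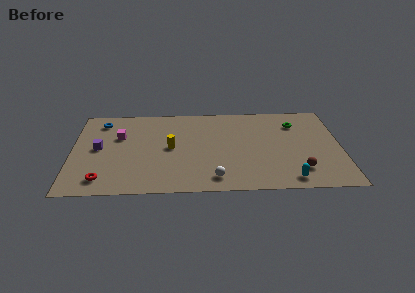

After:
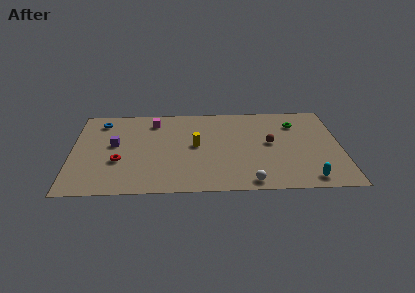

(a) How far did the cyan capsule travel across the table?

1.2

From (13.8, 1.2) to (15.0, 1.2), the cyan capsule covered √(1.2² + 0.0²) ≈ 1.2 units.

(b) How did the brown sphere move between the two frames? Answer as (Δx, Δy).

(-1.8, 3.1)

The brown sphere was at about (14.5, 2.2) and moved to about (12.7, 5.3).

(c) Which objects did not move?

the blue torus and the green torus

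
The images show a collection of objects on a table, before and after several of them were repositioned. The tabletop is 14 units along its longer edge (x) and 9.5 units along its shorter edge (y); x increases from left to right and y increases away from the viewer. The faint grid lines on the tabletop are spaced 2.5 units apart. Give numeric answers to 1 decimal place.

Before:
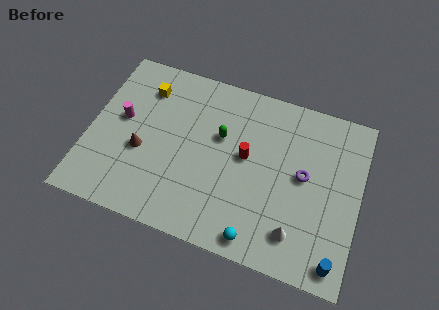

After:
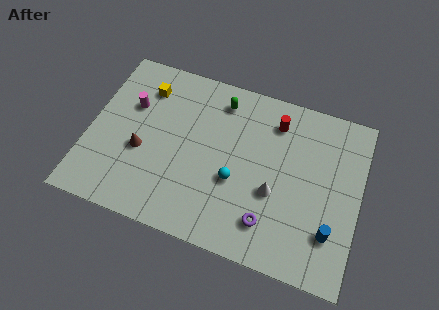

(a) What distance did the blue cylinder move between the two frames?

1.5

The blue cylinder was near (13.1, 1.1) before and (12.7, 2.5) after, so it travelled √(0.4² + 1.4²) ≈ 1.5 units.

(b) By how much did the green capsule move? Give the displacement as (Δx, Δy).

(-0.2, 2.0)

From the two frames, the green capsule sits at roughly (6.7, 5.9) before and (6.5, 7.9) after.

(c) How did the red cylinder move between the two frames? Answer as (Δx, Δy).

(1.3, 2.4)

The red cylinder was at about (8.1, 5.2) and moved to about (9.4, 7.6).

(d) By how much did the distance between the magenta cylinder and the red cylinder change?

+1.0

They were about 6.5 units apart before and 7.5 after — 1.0 units further apart.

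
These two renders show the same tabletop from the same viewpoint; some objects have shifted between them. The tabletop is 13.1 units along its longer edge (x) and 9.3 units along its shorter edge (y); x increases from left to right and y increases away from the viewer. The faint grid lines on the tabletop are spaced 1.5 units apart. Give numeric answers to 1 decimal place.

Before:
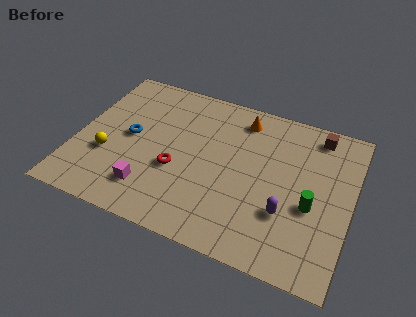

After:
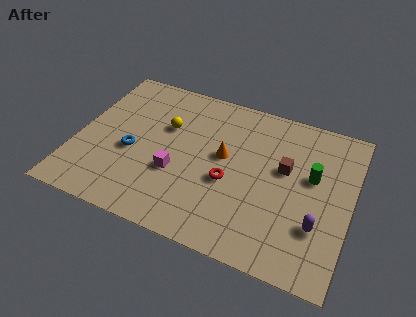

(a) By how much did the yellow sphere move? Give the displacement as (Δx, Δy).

(2.5, 2.7)

From the two frames, the yellow sphere sits at roughly (1.6, 3.3) before and (4.1, 6.0) after.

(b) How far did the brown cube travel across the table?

2.9

From (11.2, 8.1) to (9.9, 5.5), the brown cube covered √(1.3² + 2.6²) ≈ 2.9 units.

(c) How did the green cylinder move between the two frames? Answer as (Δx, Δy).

(-0.1, 1.7)

From the two frames, the green cylinder sits at roughly (11.3, 3.8) before and (11.2, 5.5) after.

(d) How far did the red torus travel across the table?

2.5

The red torus was near (4.9, 3.6) before and (7.4, 3.8) after, so it travelled √(2.5² + 0.2²) ≈ 2.5 units.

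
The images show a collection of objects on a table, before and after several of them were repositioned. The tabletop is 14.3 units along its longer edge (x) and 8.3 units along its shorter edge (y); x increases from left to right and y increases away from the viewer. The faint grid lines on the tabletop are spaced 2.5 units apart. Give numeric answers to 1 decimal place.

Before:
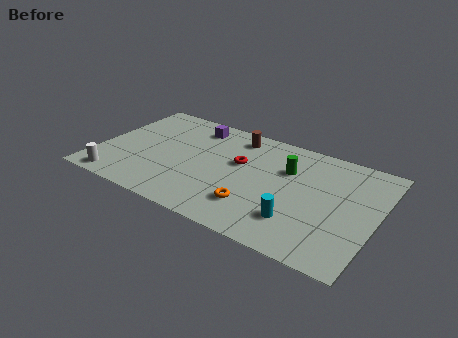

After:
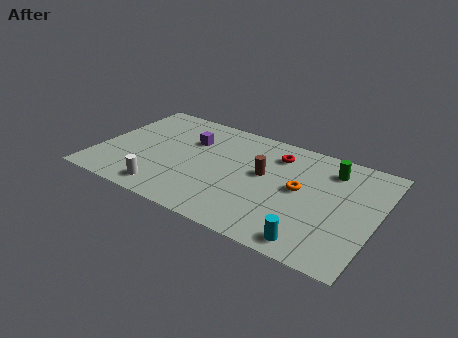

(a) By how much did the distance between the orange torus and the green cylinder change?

-1.1

The distance was about 3.7 in the first image and 2.6 in the second, so they moved 1.1 units closer together.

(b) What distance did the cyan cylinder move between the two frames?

1.4

The cyan cylinder moved from about (10.6, 2.1) to (11.5, 1.0), a distance of √(0.9² + 1.1²) ≈ 1.4.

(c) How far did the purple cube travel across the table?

1.2

From (4.5, 6.9) to (4.5, 5.7), the purple cube covered √(0.0² + 1.2²) ≈ 1.2 units.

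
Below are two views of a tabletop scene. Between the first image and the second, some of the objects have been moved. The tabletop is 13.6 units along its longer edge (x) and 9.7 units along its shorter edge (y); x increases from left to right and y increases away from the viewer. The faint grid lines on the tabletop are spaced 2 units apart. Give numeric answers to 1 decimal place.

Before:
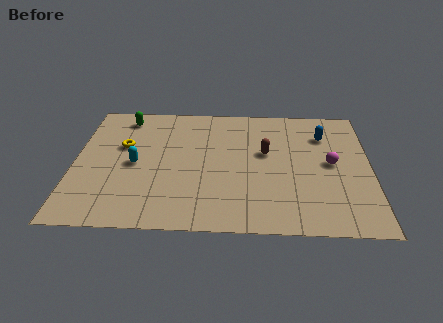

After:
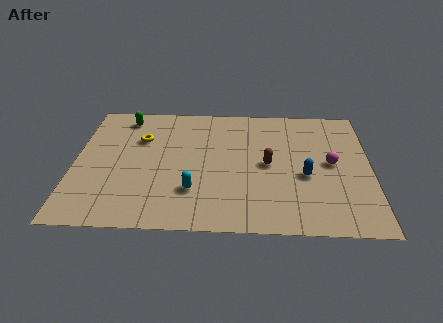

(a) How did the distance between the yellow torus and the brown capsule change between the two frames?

-0.4

The distance was about 6.6 in the first image and 6.2 in the second, so they moved 0.4 units closer together.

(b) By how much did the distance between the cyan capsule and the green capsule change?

+2.8

Before: roughly 3.7 units apart; after: 6.5. That's 2.8 units further apart.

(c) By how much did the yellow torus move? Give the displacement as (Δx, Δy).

(0.8, 0.6)

From the two frames, the yellow torus sits at roughly (2.2, 6.0) before and (3.0, 6.6) after.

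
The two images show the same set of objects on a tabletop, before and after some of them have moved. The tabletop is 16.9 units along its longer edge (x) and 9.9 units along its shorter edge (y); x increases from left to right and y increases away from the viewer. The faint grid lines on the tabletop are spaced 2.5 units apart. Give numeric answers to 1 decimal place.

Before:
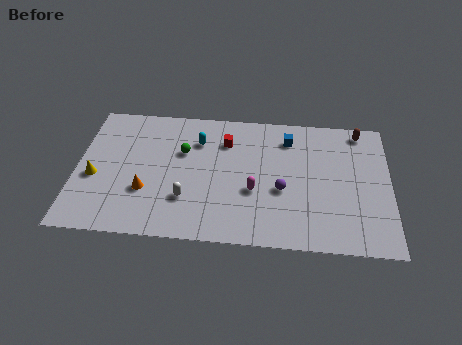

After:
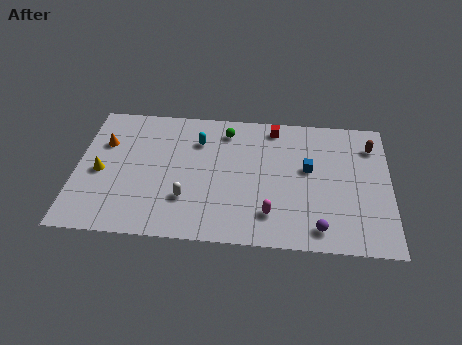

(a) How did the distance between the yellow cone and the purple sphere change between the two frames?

+2.1

They were about 10.1 units apart before and 12.2 after — 2.1 units further apart.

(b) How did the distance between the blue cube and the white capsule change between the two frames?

-0.3

Before: roughly 7.4 units apart; after: 7.1. That's 0.3 units closer together.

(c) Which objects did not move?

the cyan capsule and the white capsule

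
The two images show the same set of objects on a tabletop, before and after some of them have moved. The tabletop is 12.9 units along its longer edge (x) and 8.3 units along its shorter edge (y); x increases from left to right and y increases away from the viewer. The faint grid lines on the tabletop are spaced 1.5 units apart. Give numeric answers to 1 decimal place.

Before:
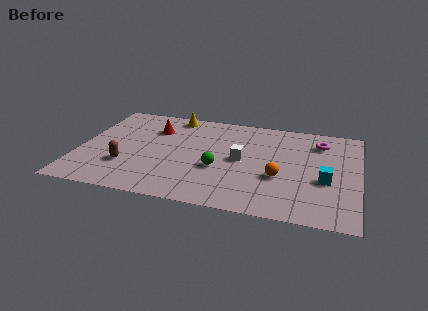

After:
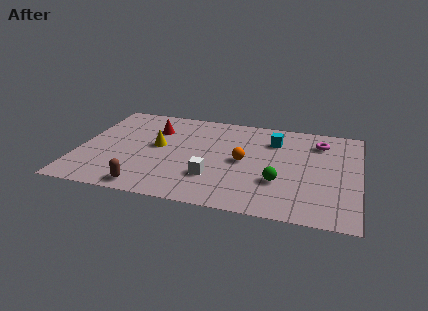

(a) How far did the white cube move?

2.2

The white cube moved from about (7.5, 4.2) to (6.3, 2.4), a distance of √(1.2² + 1.8²) ≈ 2.2.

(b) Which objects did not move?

the magenta torus and the red cone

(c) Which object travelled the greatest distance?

the cyan cube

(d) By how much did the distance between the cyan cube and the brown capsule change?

-1.5

They were about 9.1 units apart before and 7.6 after — 1.5 units closer together.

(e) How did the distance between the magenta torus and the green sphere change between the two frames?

-1.4

They were about 5.6 units apart before and 4.2 after — 1.4 units closer together.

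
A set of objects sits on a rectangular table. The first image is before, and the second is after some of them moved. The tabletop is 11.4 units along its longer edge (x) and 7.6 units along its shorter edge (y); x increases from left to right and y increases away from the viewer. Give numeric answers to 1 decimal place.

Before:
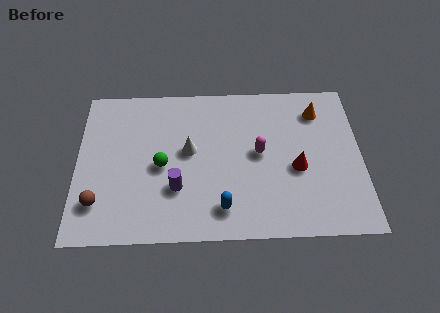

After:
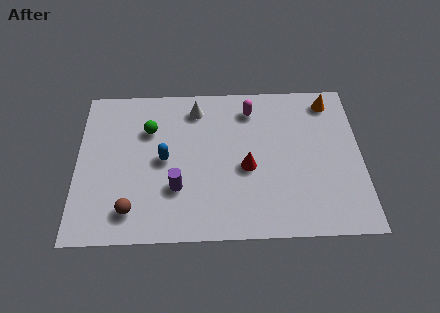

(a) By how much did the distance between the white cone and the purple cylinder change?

+2.1

They were about 1.9 units apart before and 4.0 after — 2.1 units further apart.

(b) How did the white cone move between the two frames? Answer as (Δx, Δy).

(0.3, 2.1)

The white cone started near (4.5, 4.2) and ended near (4.8, 6.3).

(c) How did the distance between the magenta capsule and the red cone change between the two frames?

+1.2

Before: roughly 1.7 units apart; after: 2.9. That's 1.2 units further apart.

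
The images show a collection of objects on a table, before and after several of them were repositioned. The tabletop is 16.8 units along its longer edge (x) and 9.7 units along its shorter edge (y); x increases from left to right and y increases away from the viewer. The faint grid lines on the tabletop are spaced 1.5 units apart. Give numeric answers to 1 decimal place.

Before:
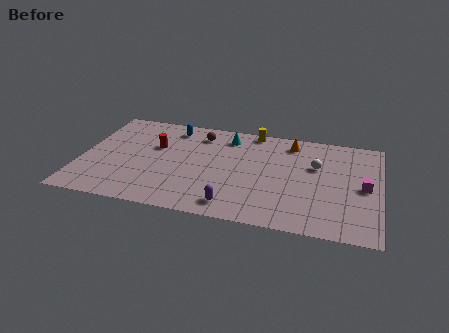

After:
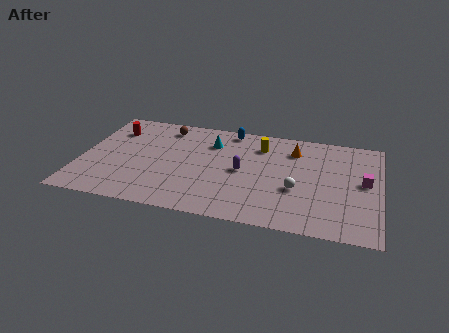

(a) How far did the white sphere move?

2.7

The white sphere moved from about (13.2, 6.2) to (12.2, 3.7), a distance of √(1.0² + 2.5²) ≈ 2.7.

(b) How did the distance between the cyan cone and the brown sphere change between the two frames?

+1.3

The distance was about 1.6 in the first image and 2.9 in the second, so they moved 1.3 units further apart.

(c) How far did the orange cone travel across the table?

0.7

The orange cone was near (11.7, 8.2) before and (11.9, 7.5) after, so it travelled √(0.2² + 0.7²) ≈ 0.7 units.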